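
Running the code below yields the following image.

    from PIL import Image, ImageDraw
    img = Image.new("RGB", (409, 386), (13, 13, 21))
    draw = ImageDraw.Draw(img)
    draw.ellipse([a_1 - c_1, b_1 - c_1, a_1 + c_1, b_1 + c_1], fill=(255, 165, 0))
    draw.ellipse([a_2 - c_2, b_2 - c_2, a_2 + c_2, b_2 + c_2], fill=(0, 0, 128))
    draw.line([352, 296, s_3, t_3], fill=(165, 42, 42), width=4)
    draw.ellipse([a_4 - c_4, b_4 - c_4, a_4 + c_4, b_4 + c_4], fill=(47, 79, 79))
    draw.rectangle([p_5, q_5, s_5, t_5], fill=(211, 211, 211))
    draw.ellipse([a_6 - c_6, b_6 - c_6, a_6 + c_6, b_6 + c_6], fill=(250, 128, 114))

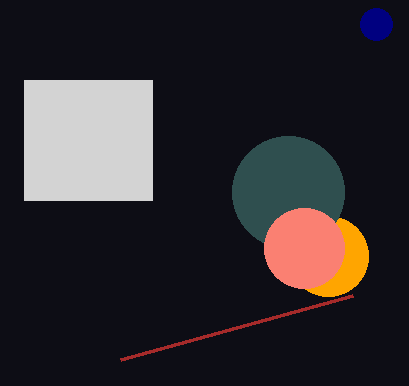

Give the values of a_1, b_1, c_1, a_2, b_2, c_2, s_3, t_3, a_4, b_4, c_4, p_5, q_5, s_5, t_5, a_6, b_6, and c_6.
a_1 = 328; b_1 = 256; c_1 = 40; a_2 = 376; b_2 = 24; c_2 = 16; s_3 = 120; t_3 = 360; a_4 = 288; b_4 = 192; c_4 = 56; p_5 = 24; q_5 = 80; s_5 = 152; t_5 = 200; a_6 = 304; b_6 = 248; c_6 = 40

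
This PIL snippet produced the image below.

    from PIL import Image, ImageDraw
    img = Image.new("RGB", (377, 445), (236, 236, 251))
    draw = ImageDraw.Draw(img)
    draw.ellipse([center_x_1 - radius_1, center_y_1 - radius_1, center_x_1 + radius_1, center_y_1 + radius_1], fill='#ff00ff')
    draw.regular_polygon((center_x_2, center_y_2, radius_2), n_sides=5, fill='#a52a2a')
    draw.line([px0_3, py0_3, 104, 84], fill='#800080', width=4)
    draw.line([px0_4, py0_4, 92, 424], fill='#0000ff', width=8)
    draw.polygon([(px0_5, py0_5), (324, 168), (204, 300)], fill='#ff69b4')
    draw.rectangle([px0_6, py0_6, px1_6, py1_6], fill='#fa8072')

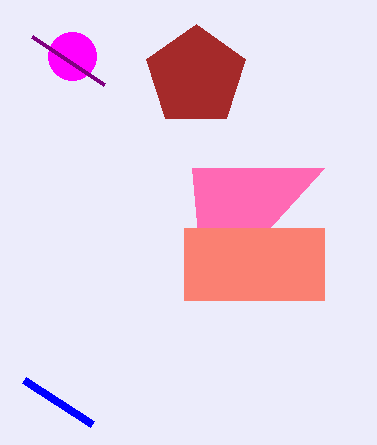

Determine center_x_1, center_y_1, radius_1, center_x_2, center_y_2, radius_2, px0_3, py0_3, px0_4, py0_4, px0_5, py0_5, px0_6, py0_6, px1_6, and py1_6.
center_x_1 = 72; center_y_1 = 56; radius_1 = 24; center_x_2 = 196; center_y_2 = 76; radius_2 = 52; px0_3 = 32; py0_3 = 36; px0_4 = 24; py0_4 = 380; px0_5 = 192; py0_5 = 168; px0_6 = 184; py0_6 = 228; px1_6 = 324; py1_6 = 300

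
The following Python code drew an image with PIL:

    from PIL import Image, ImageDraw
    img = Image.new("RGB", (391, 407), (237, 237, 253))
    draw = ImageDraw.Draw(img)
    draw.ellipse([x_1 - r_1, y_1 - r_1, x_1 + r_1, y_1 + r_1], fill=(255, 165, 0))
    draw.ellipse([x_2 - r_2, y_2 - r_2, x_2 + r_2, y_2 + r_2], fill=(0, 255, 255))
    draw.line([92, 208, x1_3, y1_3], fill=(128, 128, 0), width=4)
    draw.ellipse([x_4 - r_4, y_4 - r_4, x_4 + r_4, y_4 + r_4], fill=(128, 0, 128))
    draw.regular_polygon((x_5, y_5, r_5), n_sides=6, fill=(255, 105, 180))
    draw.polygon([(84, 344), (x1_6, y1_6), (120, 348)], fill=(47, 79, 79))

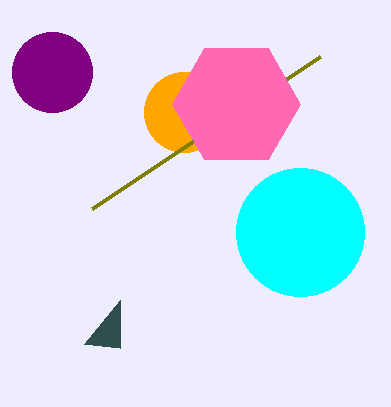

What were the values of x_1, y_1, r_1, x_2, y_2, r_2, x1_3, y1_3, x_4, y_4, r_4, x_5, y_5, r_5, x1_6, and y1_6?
x_1 = 184; y_1 = 112; r_1 = 40; x_2 = 300; y_2 = 232; r_2 = 64; x1_3 = 320; y1_3 = 56; x_4 = 52; y_4 = 72; r_4 = 40; x_5 = 236; y_5 = 104; r_5 = 64; x1_6 = 120; y1_6 = 300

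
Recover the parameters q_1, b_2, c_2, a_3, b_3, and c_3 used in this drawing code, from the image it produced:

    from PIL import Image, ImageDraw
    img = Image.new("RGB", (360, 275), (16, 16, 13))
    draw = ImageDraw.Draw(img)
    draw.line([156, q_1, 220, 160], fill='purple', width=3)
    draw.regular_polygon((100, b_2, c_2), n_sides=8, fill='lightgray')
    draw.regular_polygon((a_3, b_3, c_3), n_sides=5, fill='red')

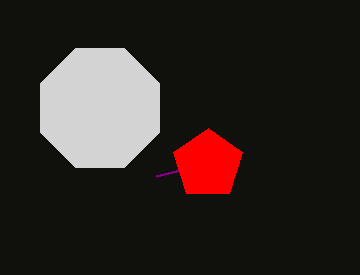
q_1 = 176
b_2 = 108
c_2 = 64
a_3 = 208
b_3 = 164
c_3 = 36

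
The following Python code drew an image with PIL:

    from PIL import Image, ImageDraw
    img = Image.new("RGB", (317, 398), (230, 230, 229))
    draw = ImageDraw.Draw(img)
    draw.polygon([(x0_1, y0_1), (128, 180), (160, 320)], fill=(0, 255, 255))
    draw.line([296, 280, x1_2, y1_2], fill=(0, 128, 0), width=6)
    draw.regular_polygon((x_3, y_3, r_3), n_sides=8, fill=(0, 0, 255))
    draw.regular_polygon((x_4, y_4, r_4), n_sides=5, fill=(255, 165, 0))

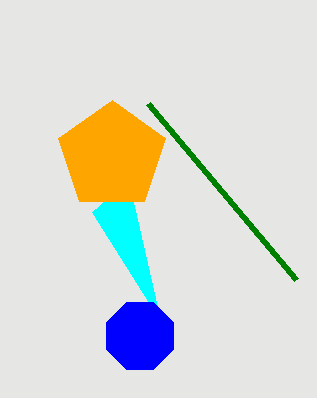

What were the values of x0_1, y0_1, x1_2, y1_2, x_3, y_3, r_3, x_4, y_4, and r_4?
x0_1 = 92, y0_1 = 212, x1_2 = 148, y1_2 = 104, x_3 = 140, y_3 = 336, r_3 = 36, x_4 = 112, y_4 = 156, r_4 = 56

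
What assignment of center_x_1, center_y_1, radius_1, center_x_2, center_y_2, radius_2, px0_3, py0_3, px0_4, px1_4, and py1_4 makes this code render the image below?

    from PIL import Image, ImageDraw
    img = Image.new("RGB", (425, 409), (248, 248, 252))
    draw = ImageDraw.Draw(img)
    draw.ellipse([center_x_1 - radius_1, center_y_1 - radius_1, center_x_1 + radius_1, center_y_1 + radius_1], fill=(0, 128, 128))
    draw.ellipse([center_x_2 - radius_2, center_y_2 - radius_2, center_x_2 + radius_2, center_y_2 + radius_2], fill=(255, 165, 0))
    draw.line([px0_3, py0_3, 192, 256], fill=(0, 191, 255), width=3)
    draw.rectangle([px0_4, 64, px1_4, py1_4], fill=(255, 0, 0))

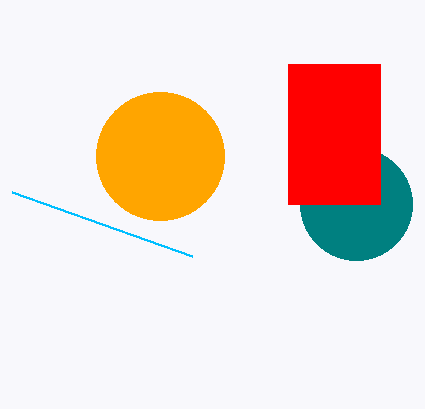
center_x_1 = 356, center_y_1 = 204, radius_1 = 56, center_x_2 = 160, center_y_2 = 156, radius_2 = 64, px0_3 = 12, py0_3 = 192, px0_4 = 288, px1_4 = 380, py1_4 = 204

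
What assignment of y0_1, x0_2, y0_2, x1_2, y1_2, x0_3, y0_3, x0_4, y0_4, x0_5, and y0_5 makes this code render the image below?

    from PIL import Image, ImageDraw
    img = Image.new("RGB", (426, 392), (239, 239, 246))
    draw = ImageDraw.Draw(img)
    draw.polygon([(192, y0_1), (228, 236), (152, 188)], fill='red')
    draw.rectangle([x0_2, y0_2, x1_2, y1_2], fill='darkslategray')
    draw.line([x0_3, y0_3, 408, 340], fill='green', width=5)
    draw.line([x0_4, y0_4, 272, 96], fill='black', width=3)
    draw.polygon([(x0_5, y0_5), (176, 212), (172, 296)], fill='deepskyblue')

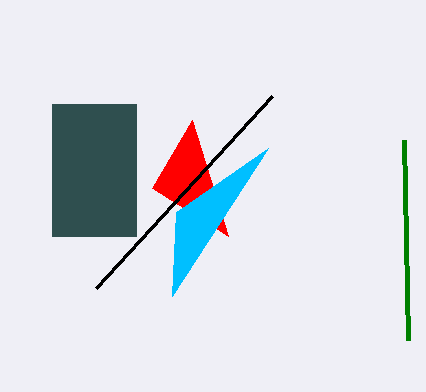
y0_1 = 120, x0_2 = 52, y0_2 = 104, x1_2 = 136, y1_2 = 236, x0_3 = 404, y0_3 = 140, x0_4 = 96, y0_4 = 288, x0_5 = 268, y0_5 = 148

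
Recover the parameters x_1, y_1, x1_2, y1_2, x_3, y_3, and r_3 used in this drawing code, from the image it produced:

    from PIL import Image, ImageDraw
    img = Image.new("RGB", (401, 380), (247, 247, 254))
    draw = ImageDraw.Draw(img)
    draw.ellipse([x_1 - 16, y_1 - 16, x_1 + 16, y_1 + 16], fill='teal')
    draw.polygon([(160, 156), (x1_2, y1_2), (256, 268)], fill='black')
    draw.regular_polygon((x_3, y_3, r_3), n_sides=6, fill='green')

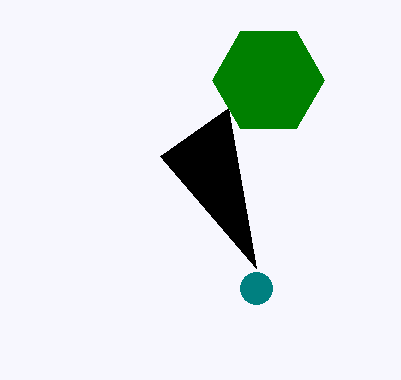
x_1 = 256, y_1 = 288, x1_2 = 228, y1_2 = 108, x_3 = 268, y_3 = 80, r_3 = 56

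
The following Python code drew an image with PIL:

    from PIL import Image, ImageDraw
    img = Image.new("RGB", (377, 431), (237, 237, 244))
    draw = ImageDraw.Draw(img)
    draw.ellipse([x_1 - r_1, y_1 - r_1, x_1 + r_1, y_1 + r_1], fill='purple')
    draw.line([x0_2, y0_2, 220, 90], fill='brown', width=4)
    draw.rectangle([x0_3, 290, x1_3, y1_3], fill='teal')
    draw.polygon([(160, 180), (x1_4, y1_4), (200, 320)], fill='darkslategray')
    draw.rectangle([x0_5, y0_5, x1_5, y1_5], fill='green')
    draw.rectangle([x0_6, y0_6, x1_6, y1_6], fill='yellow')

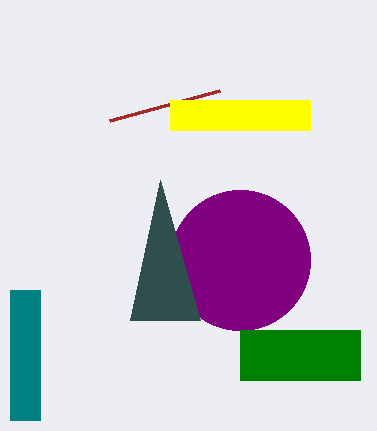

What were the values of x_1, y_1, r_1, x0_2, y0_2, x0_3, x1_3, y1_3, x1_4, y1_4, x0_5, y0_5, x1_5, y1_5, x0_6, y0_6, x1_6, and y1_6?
x_1 = 240, y_1 = 260, r_1 = 70, x0_2 = 110, y0_2 = 120, x0_3 = 10, x1_3 = 40, y1_3 = 420, x1_4 = 130, y1_4 = 320, x0_5 = 240, y0_5 = 330, x1_5 = 360, y1_5 = 380, x0_6 = 170, y0_6 = 100, x1_6 = 310, y1_6 = 130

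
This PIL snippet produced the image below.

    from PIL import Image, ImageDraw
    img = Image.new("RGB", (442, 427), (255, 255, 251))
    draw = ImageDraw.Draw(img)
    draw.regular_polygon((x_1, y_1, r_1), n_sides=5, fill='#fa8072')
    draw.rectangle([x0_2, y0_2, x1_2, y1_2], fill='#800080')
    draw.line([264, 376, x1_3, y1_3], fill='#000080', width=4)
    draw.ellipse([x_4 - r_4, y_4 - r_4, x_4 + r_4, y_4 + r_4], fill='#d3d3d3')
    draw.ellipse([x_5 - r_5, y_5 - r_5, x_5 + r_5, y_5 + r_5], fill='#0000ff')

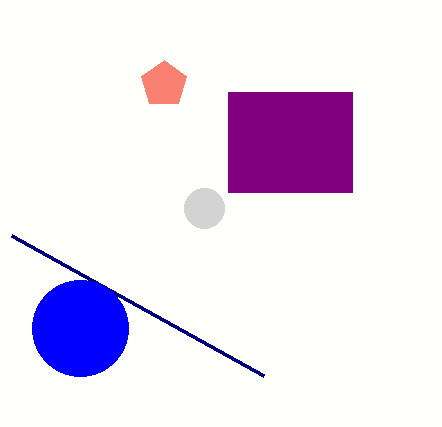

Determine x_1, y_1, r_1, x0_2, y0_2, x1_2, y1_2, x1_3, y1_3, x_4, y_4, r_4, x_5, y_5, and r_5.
x_1 = 164
y_1 = 84
r_1 = 24
x0_2 = 228
y0_2 = 92
x1_2 = 352
y1_2 = 192
x1_3 = 12
y1_3 = 236
x_4 = 204
y_4 = 208
r_4 = 20
x_5 = 80
y_5 = 328
r_5 = 48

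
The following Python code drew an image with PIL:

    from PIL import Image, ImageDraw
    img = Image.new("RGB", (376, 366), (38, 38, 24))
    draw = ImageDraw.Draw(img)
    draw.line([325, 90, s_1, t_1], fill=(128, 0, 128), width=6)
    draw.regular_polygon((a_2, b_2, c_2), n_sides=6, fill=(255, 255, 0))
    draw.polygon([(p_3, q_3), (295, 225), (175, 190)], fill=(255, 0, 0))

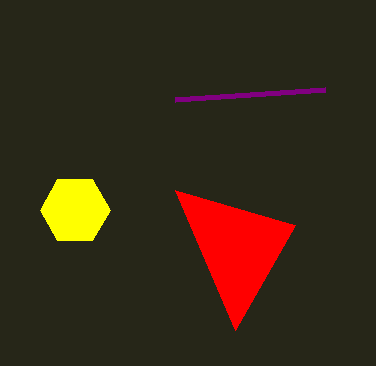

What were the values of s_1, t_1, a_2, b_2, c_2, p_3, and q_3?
s_1 = 175
t_1 = 100
a_2 = 75
b_2 = 210
c_2 = 35
p_3 = 235
q_3 = 330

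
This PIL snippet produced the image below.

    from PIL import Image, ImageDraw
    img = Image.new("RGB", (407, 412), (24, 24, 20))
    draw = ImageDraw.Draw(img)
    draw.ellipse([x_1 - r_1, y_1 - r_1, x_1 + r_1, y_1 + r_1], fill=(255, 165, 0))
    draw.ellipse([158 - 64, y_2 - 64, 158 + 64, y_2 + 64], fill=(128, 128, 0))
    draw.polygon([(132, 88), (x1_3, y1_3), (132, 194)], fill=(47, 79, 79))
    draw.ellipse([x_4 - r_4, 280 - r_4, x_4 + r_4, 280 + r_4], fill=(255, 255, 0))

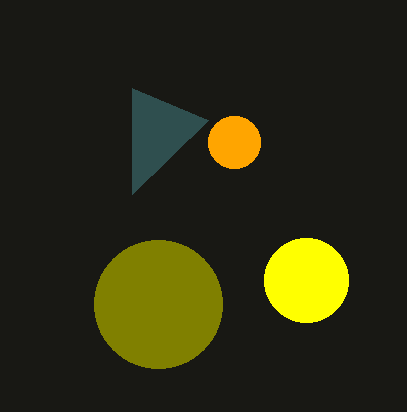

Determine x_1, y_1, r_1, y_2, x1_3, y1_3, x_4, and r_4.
x_1 = 234, y_1 = 142, r_1 = 26, y_2 = 304, x1_3 = 208, y1_3 = 120, x_4 = 306, r_4 = 42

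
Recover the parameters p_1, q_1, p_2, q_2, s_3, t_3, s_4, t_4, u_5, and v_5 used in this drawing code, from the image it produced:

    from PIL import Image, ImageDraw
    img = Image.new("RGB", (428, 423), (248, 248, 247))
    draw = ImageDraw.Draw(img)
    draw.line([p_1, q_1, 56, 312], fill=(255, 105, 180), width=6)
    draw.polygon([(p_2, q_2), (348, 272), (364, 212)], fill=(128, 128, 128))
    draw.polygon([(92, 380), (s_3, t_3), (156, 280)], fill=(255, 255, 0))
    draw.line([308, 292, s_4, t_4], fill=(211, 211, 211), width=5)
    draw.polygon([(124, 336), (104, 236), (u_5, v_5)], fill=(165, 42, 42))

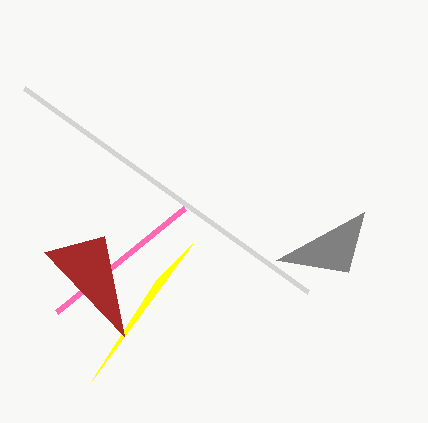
p_1 = 184
q_1 = 208
p_2 = 276
q_2 = 260
s_3 = 192
t_3 = 244
s_4 = 24
t_4 = 88
u_5 = 44
v_5 = 252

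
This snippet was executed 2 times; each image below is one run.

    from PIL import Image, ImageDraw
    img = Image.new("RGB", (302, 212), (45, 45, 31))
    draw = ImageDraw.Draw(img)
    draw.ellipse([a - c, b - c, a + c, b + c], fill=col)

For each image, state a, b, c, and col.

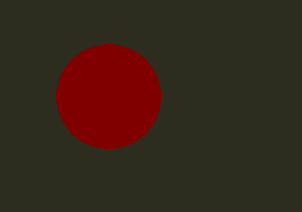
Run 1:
a = 108; b = 96; c = 52; col = 'maroon'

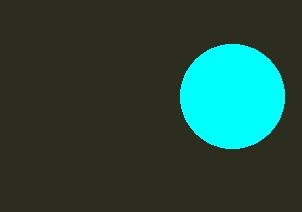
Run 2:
a = 232; b = 96; c = 52; col = 'cyan'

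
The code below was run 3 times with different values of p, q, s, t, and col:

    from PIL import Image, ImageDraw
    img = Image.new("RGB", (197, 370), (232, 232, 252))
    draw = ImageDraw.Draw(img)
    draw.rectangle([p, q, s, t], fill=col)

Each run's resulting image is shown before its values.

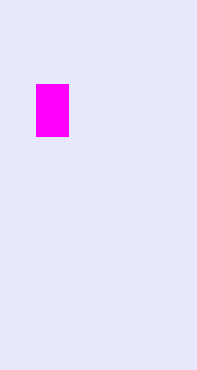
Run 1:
p = 36, q = 84, s = 68, t = 136, col = 'magenta'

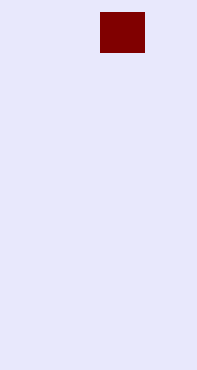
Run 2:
p = 100; q = 12; s = 144; t = 52; col = 'maroon'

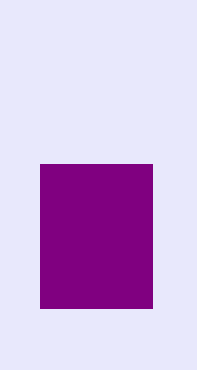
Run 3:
p = 40; q = 164; s = 152; t = 308; col = 'purple'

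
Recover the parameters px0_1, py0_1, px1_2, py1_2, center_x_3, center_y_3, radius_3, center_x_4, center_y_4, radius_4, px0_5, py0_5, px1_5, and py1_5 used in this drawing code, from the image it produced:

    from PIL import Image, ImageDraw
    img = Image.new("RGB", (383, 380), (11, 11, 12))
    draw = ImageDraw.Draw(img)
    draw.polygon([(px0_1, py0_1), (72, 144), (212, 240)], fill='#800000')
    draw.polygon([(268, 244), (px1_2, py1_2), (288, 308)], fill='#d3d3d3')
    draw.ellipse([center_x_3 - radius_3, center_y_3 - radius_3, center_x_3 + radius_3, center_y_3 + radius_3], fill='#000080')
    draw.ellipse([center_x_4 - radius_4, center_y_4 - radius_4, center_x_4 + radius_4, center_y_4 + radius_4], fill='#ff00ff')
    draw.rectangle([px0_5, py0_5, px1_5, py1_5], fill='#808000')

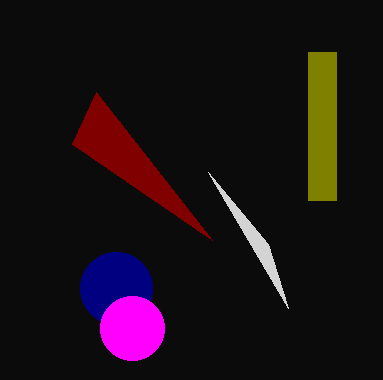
px0_1 = 96; py0_1 = 92; px1_2 = 208; py1_2 = 172; center_x_3 = 116; center_y_3 = 288; radius_3 = 36; center_x_4 = 132; center_y_4 = 328; radius_4 = 32; px0_5 = 308; py0_5 = 52; px1_5 = 336; py1_5 = 200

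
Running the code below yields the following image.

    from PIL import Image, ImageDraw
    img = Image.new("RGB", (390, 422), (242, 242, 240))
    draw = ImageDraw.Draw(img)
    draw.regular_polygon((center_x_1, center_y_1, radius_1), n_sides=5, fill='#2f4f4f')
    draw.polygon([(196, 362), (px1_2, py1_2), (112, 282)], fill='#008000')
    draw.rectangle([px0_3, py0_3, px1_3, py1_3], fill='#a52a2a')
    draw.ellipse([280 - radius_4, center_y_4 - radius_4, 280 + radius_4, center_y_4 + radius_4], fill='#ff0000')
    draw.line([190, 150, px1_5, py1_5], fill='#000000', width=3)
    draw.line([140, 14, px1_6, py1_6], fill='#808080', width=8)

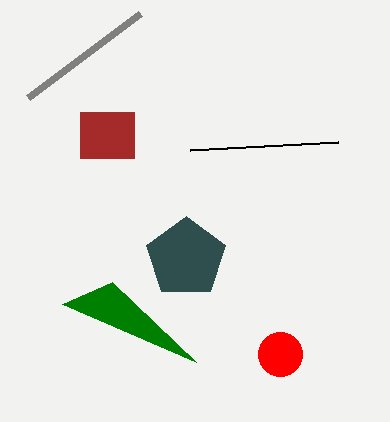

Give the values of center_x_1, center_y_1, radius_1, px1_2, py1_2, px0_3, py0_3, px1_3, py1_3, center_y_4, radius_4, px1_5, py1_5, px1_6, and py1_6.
center_x_1 = 186; center_y_1 = 258; radius_1 = 42; px1_2 = 62; py1_2 = 304; px0_3 = 80; py0_3 = 112; px1_3 = 134; py1_3 = 158; center_y_4 = 354; radius_4 = 22; px1_5 = 338; py1_5 = 142; px1_6 = 28; py1_6 = 98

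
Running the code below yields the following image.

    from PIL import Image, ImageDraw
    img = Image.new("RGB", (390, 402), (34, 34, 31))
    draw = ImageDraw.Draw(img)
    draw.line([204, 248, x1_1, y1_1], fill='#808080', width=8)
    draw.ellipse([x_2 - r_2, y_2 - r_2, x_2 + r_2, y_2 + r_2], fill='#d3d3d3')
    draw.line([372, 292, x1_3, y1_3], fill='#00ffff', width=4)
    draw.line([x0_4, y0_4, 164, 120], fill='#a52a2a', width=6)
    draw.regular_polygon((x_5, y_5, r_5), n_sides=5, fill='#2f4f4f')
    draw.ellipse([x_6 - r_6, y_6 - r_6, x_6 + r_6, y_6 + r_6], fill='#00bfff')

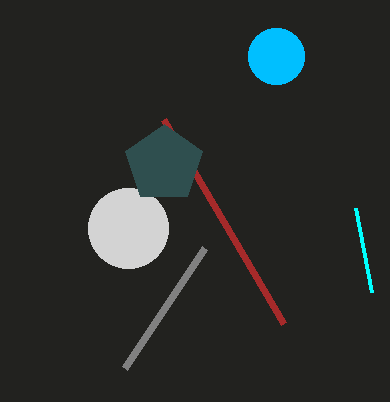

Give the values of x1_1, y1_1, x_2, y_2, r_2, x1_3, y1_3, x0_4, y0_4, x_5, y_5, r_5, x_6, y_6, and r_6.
x1_1 = 124, y1_1 = 368, x_2 = 128, y_2 = 228, r_2 = 40, x1_3 = 356, y1_3 = 208, x0_4 = 284, y0_4 = 324, x_5 = 164, y_5 = 164, r_5 = 40, x_6 = 276, y_6 = 56, r_6 = 28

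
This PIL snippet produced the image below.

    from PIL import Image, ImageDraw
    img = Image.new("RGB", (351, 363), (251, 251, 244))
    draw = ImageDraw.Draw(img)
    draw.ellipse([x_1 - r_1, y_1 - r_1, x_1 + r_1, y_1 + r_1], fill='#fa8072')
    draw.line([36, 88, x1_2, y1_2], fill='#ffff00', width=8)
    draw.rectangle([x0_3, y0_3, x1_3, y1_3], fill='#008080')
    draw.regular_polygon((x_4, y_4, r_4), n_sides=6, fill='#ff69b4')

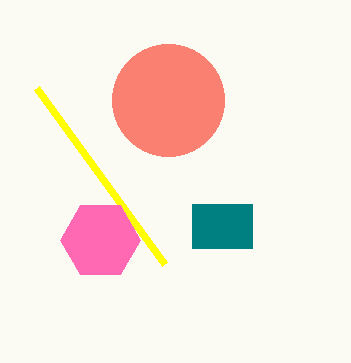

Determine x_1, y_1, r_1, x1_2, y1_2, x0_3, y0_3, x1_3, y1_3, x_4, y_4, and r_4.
x_1 = 168; y_1 = 100; r_1 = 56; x1_2 = 164; y1_2 = 264; x0_3 = 192; y0_3 = 204; x1_3 = 252; y1_3 = 248; x_4 = 100; y_4 = 240; r_4 = 40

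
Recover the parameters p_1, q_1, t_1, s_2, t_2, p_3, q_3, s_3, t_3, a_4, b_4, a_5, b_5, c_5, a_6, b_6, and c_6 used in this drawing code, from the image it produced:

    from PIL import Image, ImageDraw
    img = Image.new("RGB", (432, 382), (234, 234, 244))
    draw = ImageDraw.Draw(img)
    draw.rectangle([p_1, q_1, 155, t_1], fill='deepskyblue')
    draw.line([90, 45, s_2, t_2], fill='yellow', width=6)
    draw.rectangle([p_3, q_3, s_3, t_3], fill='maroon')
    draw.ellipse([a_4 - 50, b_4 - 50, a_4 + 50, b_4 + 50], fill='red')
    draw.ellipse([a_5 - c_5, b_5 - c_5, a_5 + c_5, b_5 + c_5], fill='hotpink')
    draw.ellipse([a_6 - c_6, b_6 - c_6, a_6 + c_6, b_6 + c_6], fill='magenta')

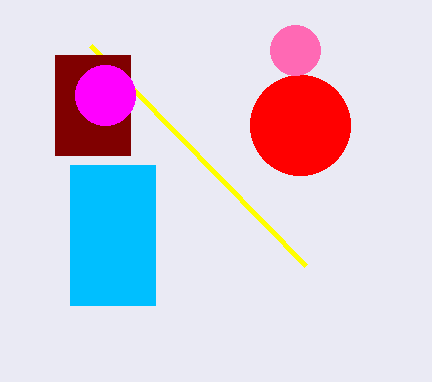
p_1 = 70; q_1 = 165; t_1 = 305; s_2 = 305; t_2 = 265; p_3 = 55; q_3 = 55; s_3 = 130; t_3 = 155; a_4 = 300; b_4 = 125; a_5 = 295; b_5 = 50; c_5 = 25; a_6 = 105; b_6 = 95; c_6 = 30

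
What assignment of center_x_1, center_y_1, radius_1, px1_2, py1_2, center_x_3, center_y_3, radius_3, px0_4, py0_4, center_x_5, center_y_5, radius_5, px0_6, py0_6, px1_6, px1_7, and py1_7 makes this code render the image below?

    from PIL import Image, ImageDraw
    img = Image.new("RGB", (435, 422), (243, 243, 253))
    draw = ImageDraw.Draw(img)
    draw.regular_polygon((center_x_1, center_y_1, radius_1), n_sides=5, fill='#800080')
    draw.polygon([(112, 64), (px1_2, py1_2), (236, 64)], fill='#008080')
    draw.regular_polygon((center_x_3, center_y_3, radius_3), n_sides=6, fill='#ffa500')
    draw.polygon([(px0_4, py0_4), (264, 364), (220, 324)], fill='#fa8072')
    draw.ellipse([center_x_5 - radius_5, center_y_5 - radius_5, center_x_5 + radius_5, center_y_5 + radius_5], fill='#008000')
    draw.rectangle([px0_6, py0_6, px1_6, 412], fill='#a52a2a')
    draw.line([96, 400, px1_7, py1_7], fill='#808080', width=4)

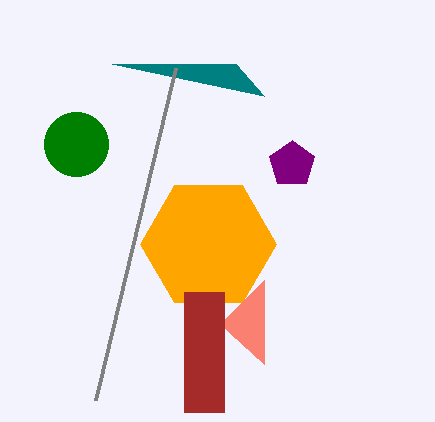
center_x_1 = 292; center_y_1 = 164; radius_1 = 24; px1_2 = 264; py1_2 = 96; center_x_3 = 208; center_y_3 = 244; radius_3 = 68; px0_4 = 264; py0_4 = 280; center_x_5 = 76; center_y_5 = 144; radius_5 = 32; px0_6 = 184; py0_6 = 292; px1_6 = 224; px1_7 = 176; py1_7 = 68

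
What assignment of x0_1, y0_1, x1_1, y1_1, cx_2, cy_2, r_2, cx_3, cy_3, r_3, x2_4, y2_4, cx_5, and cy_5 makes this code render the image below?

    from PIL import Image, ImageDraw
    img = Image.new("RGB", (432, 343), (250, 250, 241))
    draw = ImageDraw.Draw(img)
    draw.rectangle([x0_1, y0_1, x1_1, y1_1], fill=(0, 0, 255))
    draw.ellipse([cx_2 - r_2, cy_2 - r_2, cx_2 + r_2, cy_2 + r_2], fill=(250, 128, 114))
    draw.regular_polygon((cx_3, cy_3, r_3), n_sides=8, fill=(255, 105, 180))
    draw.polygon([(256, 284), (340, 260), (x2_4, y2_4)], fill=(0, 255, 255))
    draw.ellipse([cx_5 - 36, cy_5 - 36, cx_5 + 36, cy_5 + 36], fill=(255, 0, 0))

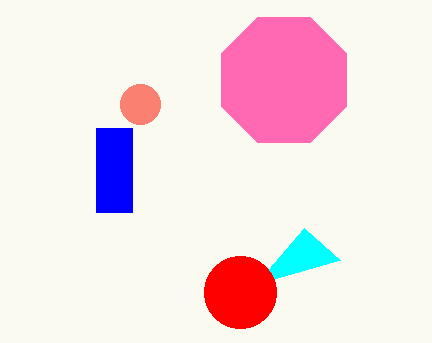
x0_1 = 96; y0_1 = 128; x1_1 = 132; y1_1 = 212; cx_2 = 140; cy_2 = 104; r_2 = 20; cx_3 = 284; cy_3 = 80; r_3 = 68; x2_4 = 304; y2_4 = 228; cx_5 = 240; cy_5 = 292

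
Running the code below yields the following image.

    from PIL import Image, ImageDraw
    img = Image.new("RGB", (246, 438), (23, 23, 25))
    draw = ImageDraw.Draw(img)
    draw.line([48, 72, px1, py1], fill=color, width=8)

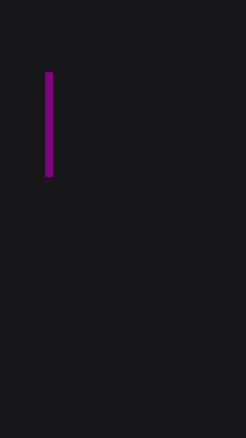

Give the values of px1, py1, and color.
px1 = 48; py1 = 176; color = 'purple'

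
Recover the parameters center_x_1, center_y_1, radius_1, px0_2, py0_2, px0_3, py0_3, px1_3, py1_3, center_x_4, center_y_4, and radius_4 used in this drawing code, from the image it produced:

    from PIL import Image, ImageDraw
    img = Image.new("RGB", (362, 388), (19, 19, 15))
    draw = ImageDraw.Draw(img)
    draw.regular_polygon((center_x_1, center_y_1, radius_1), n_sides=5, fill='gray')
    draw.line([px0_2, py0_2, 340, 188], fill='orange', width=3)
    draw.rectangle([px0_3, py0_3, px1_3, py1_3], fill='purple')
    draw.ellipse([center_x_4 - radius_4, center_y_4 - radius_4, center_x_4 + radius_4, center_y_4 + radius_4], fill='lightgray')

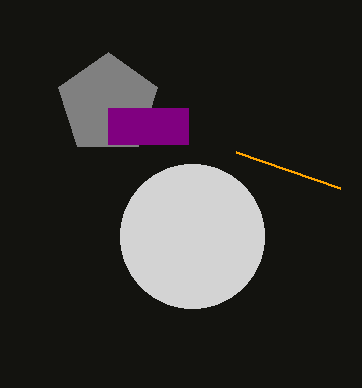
center_x_1 = 108; center_y_1 = 104; radius_1 = 52; px0_2 = 236; py0_2 = 152; px0_3 = 108; py0_3 = 108; px1_3 = 188; py1_3 = 144; center_x_4 = 192; center_y_4 = 236; radius_4 = 72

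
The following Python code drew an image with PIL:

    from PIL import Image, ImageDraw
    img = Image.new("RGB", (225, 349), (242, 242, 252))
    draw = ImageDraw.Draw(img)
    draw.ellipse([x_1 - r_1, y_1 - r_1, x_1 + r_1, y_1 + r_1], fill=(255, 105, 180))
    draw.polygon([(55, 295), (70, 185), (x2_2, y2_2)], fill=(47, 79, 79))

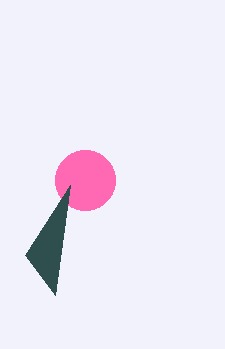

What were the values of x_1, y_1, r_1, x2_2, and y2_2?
x_1 = 85; y_1 = 180; r_1 = 30; x2_2 = 25; y2_2 = 255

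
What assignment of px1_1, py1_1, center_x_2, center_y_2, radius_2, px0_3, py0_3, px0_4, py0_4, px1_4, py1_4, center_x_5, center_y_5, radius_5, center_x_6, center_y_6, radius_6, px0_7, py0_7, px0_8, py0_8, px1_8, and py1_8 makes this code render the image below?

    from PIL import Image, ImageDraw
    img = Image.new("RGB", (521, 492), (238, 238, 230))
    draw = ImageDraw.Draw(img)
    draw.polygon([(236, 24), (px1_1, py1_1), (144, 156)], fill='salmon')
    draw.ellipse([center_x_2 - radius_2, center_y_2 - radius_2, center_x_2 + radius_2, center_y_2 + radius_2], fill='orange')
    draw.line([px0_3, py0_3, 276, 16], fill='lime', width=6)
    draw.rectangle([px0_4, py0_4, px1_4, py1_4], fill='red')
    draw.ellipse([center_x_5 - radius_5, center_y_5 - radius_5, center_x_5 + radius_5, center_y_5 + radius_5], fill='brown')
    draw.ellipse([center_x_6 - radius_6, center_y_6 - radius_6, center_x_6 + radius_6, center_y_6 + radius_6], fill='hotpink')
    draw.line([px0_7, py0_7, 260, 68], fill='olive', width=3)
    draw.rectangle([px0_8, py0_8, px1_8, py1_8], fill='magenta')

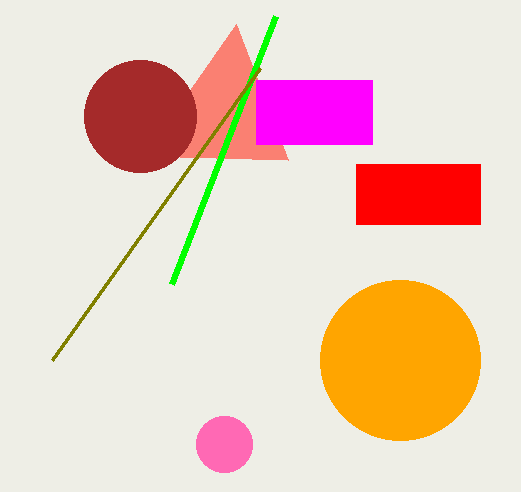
px1_1 = 288; py1_1 = 160; center_x_2 = 400; center_y_2 = 360; radius_2 = 80; px0_3 = 172; py0_3 = 284; px0_4 = 356; py0_4 = 164; px1_4 = 480; py1_4 = 224; center_x_5 = 140; center_y_5 = 116; radius_5 = 56; center_x_6 = 224; center_y_6 = 444; radius_6 = 28; px0_7 = 52; py0_7 = 360; px0_8 = 256; py0_8 = 80; px1_8 = 372; py1_8 = 144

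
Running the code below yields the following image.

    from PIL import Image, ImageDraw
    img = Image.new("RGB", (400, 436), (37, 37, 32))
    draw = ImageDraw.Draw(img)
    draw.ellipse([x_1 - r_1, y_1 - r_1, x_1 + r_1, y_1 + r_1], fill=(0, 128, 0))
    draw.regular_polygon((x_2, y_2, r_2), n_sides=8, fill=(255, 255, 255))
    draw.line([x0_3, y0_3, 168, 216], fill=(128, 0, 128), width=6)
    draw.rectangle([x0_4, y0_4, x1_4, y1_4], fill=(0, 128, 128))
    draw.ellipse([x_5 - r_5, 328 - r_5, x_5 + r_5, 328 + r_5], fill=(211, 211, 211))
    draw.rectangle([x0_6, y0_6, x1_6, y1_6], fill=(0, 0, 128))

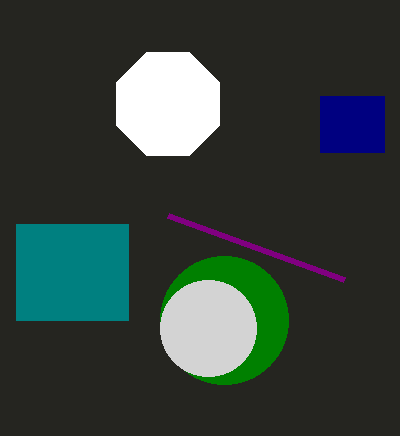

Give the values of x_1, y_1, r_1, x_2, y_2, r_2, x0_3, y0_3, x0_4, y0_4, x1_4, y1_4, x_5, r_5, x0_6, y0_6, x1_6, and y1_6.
x_1 = 224, y_1 = 320, r_1 = 64, x_2 = 168, y_2 = 104, r_2 = 56, x0_3 = 344, y0_3 = 280, x0_4 = 16, y0_4 = 224, x1_4 = 128, y1_4 = 320, x_5 = 208, r_5 = 48, x0_6 = 320, y0_6 = 96, x1_6 = 384, y1_6 = 152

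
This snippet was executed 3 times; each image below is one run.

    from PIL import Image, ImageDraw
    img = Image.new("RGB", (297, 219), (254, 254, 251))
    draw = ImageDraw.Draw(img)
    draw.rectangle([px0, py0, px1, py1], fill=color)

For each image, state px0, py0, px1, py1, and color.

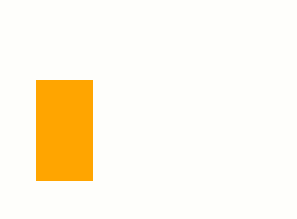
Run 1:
px0 = 36, py0 = 80, px1 = 92, py1 = 180, color = 'orange'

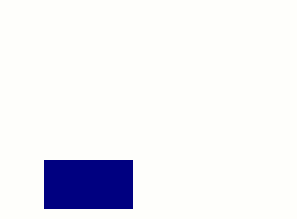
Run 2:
px0 = 44; py0 = 160; px1 = 132; py1 = 208; color = 'navy'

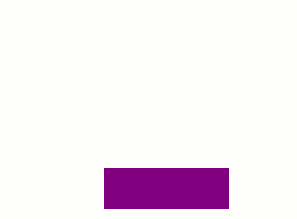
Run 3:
px0 = 104; py0 = 168; px1 = 228; py1 = 208; color = 'purple'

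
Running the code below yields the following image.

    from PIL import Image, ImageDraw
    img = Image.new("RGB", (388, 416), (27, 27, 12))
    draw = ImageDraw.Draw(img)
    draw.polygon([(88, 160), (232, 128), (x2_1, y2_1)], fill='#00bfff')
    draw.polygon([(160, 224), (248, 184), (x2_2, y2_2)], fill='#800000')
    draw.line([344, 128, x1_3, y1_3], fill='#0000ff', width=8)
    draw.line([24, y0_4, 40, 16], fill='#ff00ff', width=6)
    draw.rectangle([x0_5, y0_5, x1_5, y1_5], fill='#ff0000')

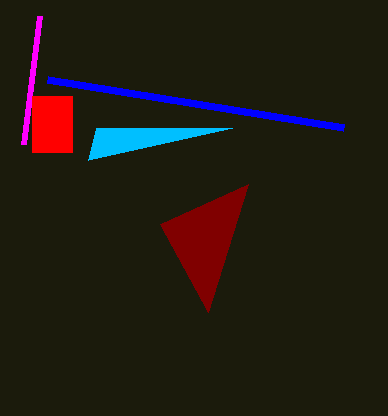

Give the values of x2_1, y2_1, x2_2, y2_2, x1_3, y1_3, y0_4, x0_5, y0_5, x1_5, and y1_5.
x2_1 = 96; y2_1 = 128; x2_2 = 208; y2_2 = 312; x1_3 = 48; y1_3 = 80; y0_4 = 144; x0_5 = 32; y0_5 = 96; x1_5 = 72; y1_5 = 152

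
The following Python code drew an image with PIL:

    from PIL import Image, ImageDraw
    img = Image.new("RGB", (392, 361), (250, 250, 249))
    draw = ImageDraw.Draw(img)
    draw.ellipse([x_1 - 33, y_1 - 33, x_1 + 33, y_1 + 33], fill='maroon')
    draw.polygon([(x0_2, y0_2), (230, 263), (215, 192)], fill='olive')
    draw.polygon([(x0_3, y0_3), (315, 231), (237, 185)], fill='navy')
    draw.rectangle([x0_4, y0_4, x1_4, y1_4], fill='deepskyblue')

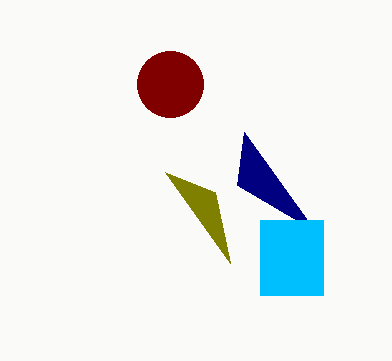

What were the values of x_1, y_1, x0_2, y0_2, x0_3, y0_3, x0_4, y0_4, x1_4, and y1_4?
x_1 = 170, y_1 = 84, x0_2 = 165, y0_2 = 172, x0_3 = 244, y0_3 = 132, x0_4 = 260, y0_4 = 220, x1_4 = 323, y1_4 = 295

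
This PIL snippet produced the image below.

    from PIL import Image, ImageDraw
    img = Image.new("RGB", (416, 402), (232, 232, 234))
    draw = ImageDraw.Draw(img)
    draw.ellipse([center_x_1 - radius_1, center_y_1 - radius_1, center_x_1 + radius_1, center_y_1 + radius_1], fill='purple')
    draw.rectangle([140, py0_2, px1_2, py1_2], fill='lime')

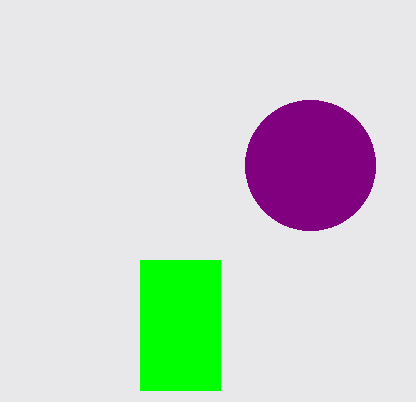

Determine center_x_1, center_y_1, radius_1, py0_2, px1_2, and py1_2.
center_x_1 = 310
center_y_1 = 165
radius_1 = 65
py0_2 = 260
px1_2 = 220
py1_2 = 390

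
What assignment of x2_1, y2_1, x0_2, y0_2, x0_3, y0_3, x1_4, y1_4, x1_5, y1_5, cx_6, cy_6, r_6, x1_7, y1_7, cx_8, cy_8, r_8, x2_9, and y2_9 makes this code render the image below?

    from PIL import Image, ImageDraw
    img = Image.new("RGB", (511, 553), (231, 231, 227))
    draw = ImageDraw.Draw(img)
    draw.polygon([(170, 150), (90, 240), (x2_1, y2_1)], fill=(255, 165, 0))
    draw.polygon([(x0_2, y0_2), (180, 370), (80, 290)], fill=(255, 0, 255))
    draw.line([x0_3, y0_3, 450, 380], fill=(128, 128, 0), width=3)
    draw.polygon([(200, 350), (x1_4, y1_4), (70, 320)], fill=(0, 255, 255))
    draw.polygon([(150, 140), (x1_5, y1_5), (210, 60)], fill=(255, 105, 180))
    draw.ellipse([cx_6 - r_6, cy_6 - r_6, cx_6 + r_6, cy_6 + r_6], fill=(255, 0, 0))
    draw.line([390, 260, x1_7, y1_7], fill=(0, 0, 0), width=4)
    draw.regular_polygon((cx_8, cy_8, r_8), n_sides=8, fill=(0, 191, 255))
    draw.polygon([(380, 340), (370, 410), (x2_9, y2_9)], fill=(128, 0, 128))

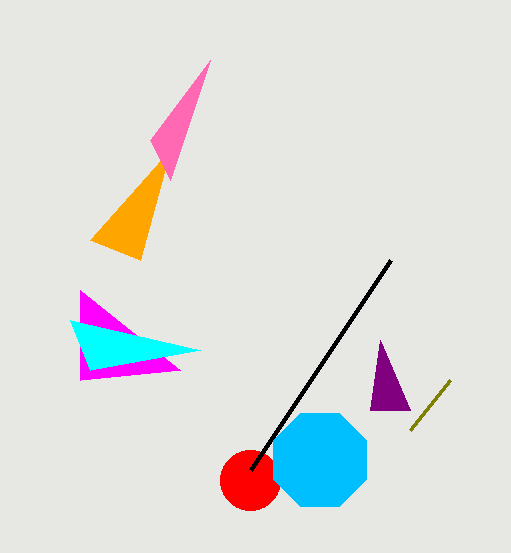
x2_1 = 140
y2_1 = 260
x0_2 = 80
y0_2 = 380
x0_3 = 410
y0_3 = 430
x1_4 = 90
y1_4 = 370
x1_5 = 170
y1_5 = 180
cx_6 = 250
cy_6 = 480
r_6 = 30
x1_7 = 250
y1_7 = 470
cx_8 = 320
cy_8 = 460
r_8 = 50
x2_9 = 410
y2_9 = 410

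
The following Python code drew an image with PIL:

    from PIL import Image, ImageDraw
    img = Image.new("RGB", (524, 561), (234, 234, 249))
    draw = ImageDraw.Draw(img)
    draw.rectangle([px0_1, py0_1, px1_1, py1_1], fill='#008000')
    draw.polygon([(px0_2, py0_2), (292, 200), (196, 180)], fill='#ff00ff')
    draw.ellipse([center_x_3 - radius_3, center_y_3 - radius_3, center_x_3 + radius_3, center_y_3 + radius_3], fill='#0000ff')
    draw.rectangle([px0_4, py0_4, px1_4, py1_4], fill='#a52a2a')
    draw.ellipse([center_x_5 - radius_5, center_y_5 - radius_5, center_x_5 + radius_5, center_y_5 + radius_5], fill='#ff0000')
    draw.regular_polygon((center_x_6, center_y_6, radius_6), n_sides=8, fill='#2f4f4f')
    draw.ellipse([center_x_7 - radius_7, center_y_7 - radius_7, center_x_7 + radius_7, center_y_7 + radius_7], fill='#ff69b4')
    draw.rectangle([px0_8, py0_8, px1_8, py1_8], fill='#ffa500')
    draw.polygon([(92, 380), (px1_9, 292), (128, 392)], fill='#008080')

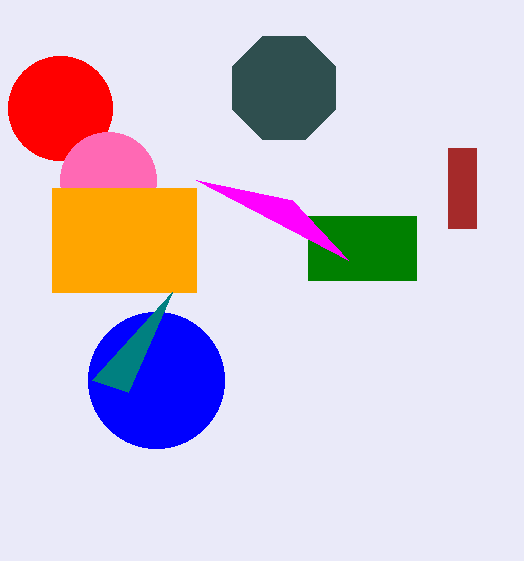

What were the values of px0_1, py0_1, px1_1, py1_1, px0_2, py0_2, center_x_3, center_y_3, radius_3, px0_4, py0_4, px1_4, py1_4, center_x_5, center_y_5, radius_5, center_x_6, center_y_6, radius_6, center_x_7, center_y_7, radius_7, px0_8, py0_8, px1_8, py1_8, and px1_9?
px0_1 = 308; py0_1 = 216; px1_1 = 416; py1_1 = 280; px0_2 = 348; py0_2 = 260; center_x_3 = 156; center_y_3 = 380; radius_3 = 68; px0_4 = 448; py0_4 = 148; px1_4 = 476; py1_4 = 228; center_x_5 = 60; center_y_5 = 108; radius_5 = 52; center_x_6 = 284; center_y_6 = 88; radius_6 = 56; center_x_7 = 108; center_y_7 = 180; radius_7 = 48; px0_8 = 52; py0_8 = 188; px1_8 = 196; py1_8 = 292; px1_9 = 172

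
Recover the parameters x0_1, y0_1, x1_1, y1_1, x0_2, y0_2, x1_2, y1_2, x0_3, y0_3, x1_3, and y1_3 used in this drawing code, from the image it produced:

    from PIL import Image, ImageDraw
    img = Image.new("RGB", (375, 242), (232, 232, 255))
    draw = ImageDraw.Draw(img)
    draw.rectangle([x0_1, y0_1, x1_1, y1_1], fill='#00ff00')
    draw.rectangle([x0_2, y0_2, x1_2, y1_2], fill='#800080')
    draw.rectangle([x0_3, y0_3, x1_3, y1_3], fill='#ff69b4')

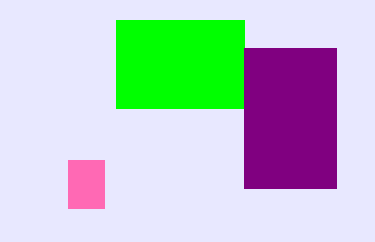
x0_1 = 116, y0_1 = 20, x1_1 = 244, y1_1 = 108, x0_2 = 244, y0_2 = 48, x1_2 = 336, y1_2 = 188, x0_3 = 68, y0_3 = 160, x1_3 = 104, y1_3 = 208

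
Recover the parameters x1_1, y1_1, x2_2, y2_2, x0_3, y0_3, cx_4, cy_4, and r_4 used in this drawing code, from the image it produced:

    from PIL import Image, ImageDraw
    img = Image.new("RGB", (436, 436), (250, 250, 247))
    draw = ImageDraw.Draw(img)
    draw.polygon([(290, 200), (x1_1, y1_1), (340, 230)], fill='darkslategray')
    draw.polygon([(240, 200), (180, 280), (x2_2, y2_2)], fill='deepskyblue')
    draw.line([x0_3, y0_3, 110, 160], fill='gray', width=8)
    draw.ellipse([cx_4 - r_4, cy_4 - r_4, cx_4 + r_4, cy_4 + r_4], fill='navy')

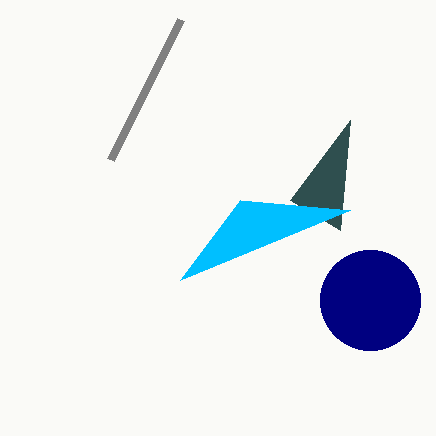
x1_1 = 350
y1_1 = 120
x2_2 = 350
y2_2 = 210
x0_3 = 180
y0_3 = 20
cx_4 = 370
cy_4 = 300
r_4 = 50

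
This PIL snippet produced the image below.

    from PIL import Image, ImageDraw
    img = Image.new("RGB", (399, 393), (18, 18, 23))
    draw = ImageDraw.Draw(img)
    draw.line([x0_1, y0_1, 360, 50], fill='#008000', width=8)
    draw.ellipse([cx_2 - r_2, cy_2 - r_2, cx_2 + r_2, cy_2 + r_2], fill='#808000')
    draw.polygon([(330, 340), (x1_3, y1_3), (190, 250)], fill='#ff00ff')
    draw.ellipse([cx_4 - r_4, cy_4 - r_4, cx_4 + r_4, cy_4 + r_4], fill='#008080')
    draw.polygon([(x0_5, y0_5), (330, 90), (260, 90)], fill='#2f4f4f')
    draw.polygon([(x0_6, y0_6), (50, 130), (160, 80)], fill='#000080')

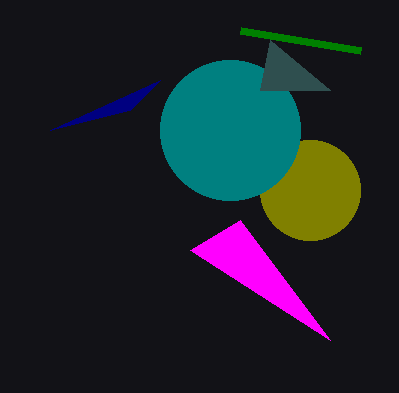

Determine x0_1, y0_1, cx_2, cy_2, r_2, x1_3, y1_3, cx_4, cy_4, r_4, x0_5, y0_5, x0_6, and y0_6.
x0_1 = 240
y0_1 = 30
cx_2 = 310
cy_2 = 190
r_2 = 50
x1_3 = 240
y1_3 = 220
cx_4 = 230
cy_4 = 130
r_4 = 70
x0_5 = 270
y0_5 = 40
x0_6 = 130
y0_6 = 110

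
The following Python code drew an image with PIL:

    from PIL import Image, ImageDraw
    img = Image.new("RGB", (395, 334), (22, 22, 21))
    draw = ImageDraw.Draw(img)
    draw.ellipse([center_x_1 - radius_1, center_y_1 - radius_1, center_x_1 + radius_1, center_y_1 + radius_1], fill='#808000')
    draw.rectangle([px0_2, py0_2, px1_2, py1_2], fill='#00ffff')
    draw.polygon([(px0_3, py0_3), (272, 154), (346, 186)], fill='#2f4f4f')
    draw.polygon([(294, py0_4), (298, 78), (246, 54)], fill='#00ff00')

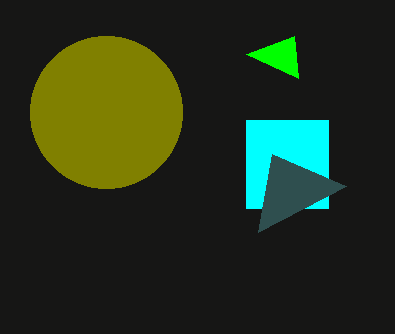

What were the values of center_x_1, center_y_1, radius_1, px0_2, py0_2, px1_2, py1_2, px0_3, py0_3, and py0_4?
center_x_1 = 106
center_y_1 = 112
radius_1 = 76
px0_2 = 246
py0_2 = 120
px1_2 = 328
py1_2 = 208
px0_3 = 258
py0_3 = 232
py0_4 = 36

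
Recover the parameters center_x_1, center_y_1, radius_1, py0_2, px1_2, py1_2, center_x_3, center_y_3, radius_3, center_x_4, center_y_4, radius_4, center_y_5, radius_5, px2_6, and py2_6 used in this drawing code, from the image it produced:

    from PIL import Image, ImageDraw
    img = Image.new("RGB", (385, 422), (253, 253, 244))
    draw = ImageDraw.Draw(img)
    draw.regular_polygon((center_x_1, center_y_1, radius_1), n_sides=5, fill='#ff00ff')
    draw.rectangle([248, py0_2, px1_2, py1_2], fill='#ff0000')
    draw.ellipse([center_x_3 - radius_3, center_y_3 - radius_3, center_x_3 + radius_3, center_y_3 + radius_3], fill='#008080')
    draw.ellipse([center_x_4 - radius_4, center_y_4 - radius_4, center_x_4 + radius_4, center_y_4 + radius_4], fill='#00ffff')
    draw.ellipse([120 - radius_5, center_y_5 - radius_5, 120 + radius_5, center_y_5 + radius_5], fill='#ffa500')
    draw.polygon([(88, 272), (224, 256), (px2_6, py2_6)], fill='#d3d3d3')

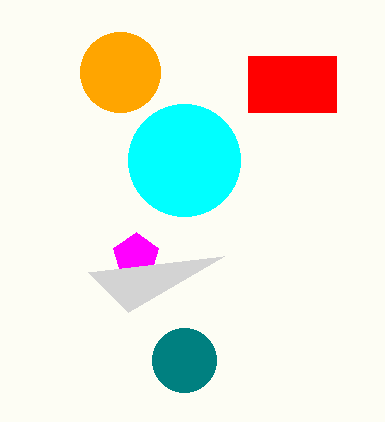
center_x_1 = 136, center_y_1 = 256, radius_1 = 24, py0_2 = 56, px1_2 = 336, py1_2 = 112, center_x_3 = 184, center_y_3 = 360, radius_3 = 32, center_x_4 = 184, center_y_4 = 160, radius_4 = 56, center_y_5 = 72, radius_5 = 40, px2_6 = 128, py2_6 = 312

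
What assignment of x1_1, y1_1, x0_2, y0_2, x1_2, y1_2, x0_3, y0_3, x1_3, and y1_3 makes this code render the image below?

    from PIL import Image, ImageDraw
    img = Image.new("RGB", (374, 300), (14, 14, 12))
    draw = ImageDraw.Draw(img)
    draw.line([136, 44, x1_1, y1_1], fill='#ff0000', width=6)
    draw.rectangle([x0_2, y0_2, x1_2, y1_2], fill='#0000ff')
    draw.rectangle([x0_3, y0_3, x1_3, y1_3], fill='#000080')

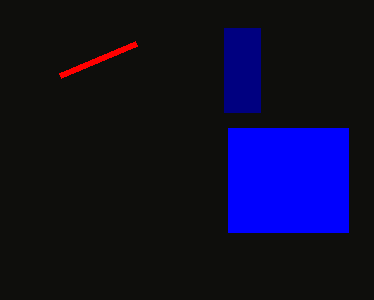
x1_1 = 60, y1_1 = 76, x0_2 = 228, y0_2 = 128, x1_2 = 348, y1_2 = 232, x0_3 = 224, y0_3 = 28, x1_3 = 260, y1_3 = 112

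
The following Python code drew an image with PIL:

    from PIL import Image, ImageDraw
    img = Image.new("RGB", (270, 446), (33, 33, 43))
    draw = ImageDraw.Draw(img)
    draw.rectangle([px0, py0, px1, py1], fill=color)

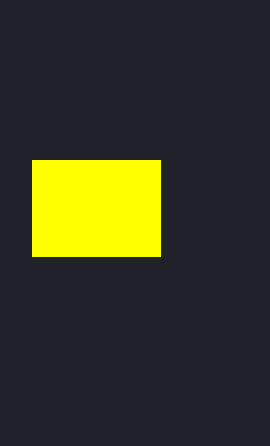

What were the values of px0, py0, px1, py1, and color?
px0 = 32, py0 = 160, px1 = 160, py1 = 256, color = 'yellow'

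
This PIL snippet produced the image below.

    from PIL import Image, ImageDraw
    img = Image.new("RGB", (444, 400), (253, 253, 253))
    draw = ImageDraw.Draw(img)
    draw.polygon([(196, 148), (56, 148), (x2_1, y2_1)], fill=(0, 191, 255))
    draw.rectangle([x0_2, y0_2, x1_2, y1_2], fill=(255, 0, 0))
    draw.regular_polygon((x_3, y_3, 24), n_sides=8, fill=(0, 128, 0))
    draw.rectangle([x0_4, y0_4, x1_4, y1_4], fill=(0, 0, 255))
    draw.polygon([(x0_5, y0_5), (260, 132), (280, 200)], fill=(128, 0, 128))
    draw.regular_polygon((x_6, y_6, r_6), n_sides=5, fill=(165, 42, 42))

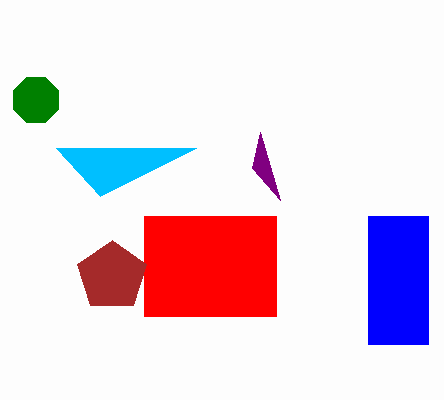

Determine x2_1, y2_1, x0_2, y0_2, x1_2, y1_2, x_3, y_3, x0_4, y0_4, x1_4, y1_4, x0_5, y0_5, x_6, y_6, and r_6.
x2_1 = 100; y2_1 = 196; x0_2 = 144; y0_2 = 216; x1_2 = 276; y1_2 = 316; x_3 = 36; y_3 = 100; x0_4 = 368; y0_4 = 216; x1_4 = 428; y1_4 = 344; x0_5 = 252; y0_5 = 168; x_6 = 112; y_6 = 276; r_6 = 36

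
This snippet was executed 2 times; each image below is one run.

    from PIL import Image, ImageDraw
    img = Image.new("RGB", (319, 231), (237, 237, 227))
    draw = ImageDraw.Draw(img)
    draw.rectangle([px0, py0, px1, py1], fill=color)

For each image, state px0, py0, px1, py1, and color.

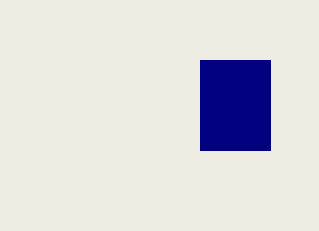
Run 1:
px0 = 200, py0 = 60, px1 = 270, py1 = 150, color = 'navy'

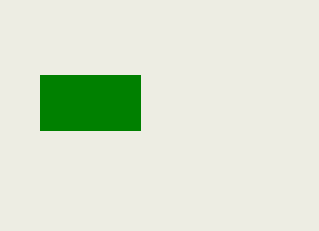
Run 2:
px0 = 40, py0 = 75, px1 = 140, py1 = 130, color = 'green'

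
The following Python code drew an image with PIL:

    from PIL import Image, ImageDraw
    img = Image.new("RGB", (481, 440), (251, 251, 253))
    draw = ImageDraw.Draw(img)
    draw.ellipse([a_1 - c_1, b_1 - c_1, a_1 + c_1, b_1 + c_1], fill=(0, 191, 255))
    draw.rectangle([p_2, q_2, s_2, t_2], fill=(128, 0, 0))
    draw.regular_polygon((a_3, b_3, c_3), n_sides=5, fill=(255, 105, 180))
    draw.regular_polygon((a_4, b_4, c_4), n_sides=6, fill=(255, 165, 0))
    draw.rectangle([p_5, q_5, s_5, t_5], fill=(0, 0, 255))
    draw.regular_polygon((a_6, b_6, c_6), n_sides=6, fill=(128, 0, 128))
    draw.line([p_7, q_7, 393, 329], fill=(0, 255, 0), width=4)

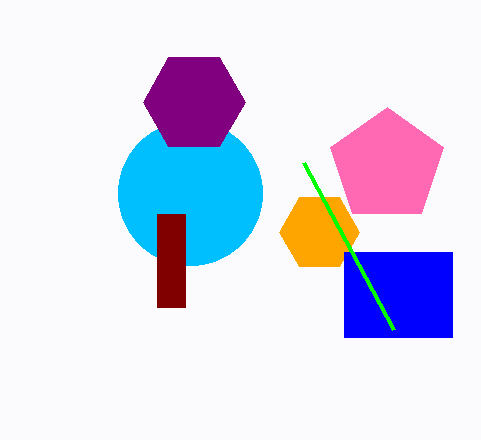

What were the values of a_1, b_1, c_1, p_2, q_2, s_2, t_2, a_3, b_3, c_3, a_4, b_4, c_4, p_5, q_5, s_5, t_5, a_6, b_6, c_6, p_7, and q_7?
a_1 = 190; b_1 = 193; c_1 = 72; p_2 = 157; q_2 = 214; s_2 = 185; t_2 = 307; a_3 = 387; b_3 = 166; c_3 = 59; a_4 = 319; b_4 = 232; c_4 = 40; p_5 = 344; q_5 = 252; s_5 = 452; t_5 = 337; a_6 = 194; b_6 = 102; c_6 = 51; p_7 = 303; q_7 = 162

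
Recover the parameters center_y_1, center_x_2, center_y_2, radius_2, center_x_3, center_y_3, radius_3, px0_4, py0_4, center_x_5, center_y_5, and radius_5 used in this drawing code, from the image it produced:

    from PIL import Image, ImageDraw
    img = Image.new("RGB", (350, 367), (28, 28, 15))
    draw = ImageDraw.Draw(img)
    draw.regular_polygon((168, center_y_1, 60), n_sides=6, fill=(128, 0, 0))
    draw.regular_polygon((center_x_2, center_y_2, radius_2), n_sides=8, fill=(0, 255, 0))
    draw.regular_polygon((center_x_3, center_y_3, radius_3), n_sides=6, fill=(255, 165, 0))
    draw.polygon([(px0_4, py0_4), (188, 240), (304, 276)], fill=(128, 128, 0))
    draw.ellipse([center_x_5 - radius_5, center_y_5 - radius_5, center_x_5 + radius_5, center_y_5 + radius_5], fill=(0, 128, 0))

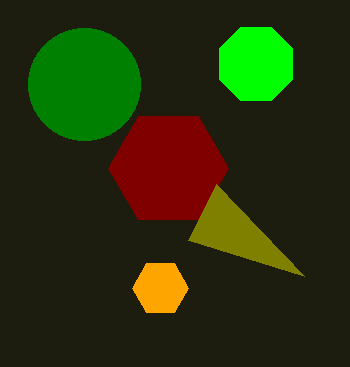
center_y_1 = 168, center_x_2 = 256, center_y_2 = 64, radius_2 = 40, center_x_3 = 160, center_y_3 = 288, radius_3 = 28, px0_4 = 216, py0_4 = 184, center_x_5 = 84, center_y_5 = 84, radius_5 = 56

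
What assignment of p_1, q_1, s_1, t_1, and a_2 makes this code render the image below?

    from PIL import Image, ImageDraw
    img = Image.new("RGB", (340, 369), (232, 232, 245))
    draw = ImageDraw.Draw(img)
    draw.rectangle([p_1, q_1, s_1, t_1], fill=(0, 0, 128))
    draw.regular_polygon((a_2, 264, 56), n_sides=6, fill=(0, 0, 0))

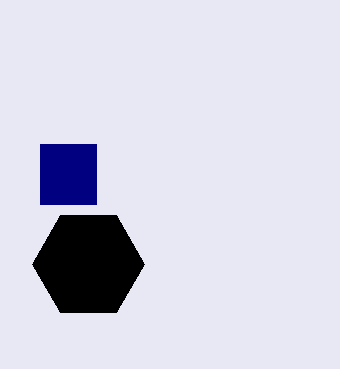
p_1 = 40; q_1 = 144; s_1 = 96; t_1 = 204; a_2 = 88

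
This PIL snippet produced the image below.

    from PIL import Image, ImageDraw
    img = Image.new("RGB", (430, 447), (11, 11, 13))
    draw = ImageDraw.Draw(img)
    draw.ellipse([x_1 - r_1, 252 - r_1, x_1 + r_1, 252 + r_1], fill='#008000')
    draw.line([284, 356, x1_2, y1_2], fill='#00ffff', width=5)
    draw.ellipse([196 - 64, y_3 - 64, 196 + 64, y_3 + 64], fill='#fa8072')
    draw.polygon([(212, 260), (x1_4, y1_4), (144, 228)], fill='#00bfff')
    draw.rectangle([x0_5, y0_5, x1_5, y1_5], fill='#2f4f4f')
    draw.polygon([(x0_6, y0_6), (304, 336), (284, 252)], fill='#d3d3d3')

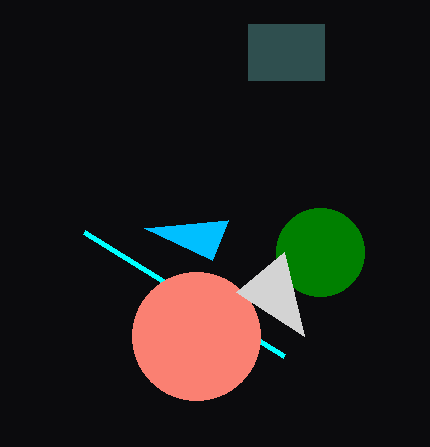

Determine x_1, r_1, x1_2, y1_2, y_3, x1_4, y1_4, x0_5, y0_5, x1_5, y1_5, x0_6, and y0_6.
x_1 = 320, r_1 = 44, x1_2 = 84, y1_2 = 232, y_3 = 336, x1_4 = 228, y1_4 = 220, x0_5 = 248, y0_5 = 24, x1_5 = 324, y1_5 = 80, x0_6 = 236, y0_6 = 292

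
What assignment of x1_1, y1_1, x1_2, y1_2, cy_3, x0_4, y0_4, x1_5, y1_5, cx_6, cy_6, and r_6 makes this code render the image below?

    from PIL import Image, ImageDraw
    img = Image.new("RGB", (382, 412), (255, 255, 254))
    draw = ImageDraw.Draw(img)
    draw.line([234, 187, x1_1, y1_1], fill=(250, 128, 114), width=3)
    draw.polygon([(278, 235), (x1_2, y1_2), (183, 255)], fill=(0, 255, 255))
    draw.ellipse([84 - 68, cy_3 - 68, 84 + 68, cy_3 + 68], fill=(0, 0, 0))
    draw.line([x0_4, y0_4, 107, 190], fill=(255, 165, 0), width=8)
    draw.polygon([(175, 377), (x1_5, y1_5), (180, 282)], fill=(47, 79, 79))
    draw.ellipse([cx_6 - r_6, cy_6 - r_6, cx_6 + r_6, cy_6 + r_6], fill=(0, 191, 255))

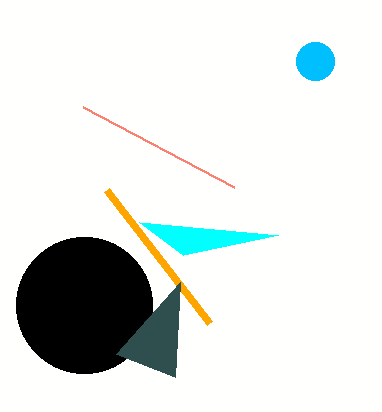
x1_1 = 83; y1_1 = 107; x1_2 = 139; y1_2 = 222; cy_3 = 305; x0_4 = 210; y0_4 = 323; x1_5 = 116; y1_5 = 354; cx_6 = 315; cy_6 = 61; r_6 = 19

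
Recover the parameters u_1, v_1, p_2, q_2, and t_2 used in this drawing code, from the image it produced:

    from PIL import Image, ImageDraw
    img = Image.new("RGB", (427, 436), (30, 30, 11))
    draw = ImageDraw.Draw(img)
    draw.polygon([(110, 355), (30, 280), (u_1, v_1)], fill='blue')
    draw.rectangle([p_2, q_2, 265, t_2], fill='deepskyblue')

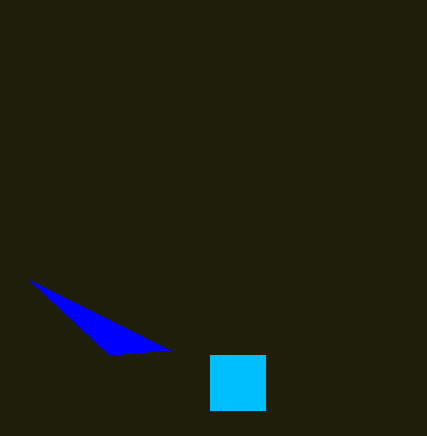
u_1 = 170, v_1 = 350, p_2 = 210, q_2 = 355, t_2 = 410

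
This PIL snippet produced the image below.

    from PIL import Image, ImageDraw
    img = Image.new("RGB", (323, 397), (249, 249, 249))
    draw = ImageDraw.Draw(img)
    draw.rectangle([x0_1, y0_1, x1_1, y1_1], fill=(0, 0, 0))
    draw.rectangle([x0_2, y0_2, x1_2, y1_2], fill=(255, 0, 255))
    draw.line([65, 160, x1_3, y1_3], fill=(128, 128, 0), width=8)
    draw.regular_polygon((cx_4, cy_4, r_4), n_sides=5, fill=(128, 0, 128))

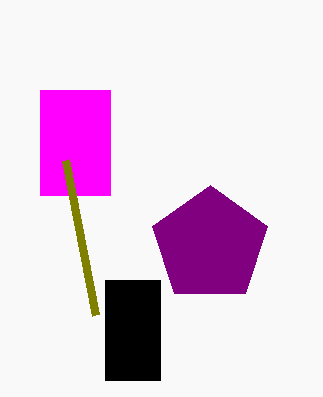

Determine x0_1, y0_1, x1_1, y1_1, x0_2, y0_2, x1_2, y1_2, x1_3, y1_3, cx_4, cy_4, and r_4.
x0_1 = 105; y0_1 = 280; x1_1 = 160; y1_1 = 380; x0_2 = 40; y0_2 = 90; x1_2 = 110; y1_2 = 195; x1_3 = 95; y1_3 = 315; cx_4 = 210; cy_4 = 245; r_4 = 60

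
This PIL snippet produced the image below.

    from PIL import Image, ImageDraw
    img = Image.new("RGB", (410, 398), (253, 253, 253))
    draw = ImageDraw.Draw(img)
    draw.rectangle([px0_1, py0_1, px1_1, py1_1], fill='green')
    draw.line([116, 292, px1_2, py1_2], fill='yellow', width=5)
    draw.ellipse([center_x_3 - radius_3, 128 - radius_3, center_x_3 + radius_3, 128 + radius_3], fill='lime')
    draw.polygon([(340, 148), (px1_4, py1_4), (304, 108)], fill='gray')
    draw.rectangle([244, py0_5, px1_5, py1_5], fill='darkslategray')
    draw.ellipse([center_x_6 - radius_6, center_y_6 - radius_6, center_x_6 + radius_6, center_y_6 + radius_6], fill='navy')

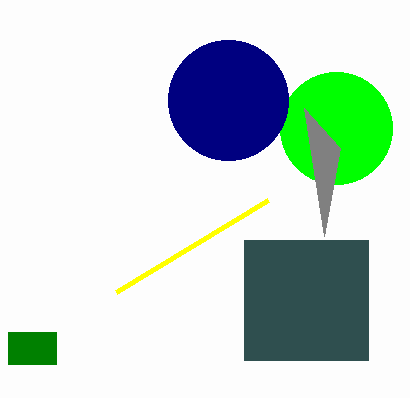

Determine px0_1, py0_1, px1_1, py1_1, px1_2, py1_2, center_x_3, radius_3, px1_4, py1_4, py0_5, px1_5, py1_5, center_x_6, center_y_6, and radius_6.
px0_1 = 8
py0_1 = 332
px1_1 = 56
py1_1 = 364
px1_2 = 268
py1_2 = 200
center_x_3 = 336
radius_3 = 56
px1_4 = 324
py1_4 = 236
py0_5 = 240
px1_5 = 368
py1_5 = 360
center_x_6 = 228
center_y_6 = 100
radius_6 = 60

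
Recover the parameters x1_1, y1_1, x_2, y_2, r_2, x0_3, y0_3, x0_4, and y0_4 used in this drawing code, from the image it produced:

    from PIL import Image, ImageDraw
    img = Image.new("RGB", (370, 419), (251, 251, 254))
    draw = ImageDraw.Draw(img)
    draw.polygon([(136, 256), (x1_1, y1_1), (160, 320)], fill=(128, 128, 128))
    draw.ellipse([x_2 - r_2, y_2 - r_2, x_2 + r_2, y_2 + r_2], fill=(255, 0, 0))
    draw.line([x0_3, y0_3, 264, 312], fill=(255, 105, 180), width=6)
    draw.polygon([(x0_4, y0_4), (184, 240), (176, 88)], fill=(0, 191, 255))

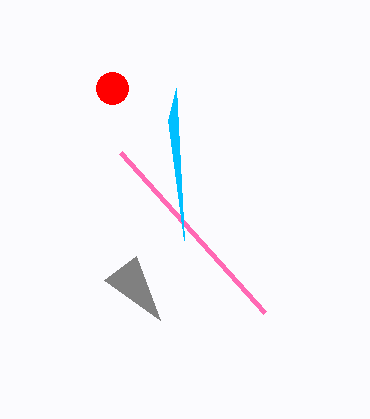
x1_1 = 104
y1_1 = 280
x_2 = 112
y_2 = 88
r_2 = 16
x0_3 = 120
y0_3 = 152
x0_4 = 168
y0_4 = 120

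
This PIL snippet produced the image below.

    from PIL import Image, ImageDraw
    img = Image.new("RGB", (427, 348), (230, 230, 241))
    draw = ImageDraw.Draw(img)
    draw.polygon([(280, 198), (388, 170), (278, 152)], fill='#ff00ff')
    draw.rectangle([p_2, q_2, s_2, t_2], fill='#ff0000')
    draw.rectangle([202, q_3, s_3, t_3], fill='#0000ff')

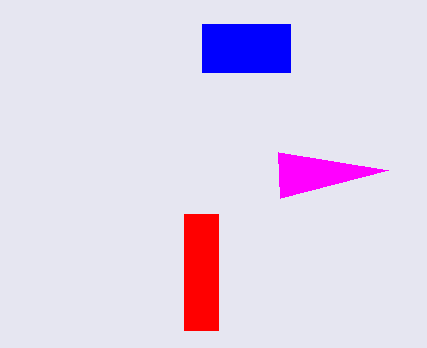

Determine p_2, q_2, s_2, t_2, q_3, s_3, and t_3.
p_2 = 184
q_2 = 214
s_2 = 218
t_2 = 330
q_3 = 24
s_3 = 290
t_3 = 72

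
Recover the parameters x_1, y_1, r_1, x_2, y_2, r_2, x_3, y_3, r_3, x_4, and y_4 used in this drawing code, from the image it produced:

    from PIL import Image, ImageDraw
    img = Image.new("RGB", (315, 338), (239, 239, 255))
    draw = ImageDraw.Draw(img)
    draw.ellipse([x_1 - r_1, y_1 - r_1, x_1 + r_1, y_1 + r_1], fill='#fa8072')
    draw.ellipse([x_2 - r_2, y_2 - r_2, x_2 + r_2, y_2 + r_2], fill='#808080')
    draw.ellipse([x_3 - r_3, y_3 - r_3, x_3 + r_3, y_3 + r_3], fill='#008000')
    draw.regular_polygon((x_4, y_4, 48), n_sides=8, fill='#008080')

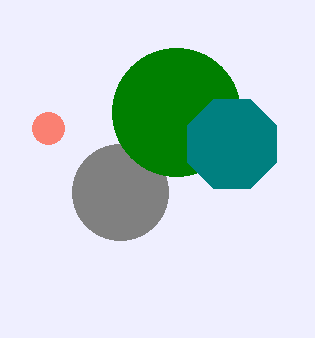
x_1 = 48, y_1 = 128, r_1 = 16, x_2 = 120, y_2 = 192, r_2 = 48, x_3 = 176, y_3 = 112, r_3 = 64, x_4 = 232, y_4 = 144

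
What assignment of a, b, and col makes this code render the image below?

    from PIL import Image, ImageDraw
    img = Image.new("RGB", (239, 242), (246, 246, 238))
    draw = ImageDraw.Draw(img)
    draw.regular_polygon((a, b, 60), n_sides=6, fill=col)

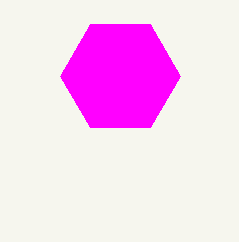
a = 120, b = 76, col = 'magenta'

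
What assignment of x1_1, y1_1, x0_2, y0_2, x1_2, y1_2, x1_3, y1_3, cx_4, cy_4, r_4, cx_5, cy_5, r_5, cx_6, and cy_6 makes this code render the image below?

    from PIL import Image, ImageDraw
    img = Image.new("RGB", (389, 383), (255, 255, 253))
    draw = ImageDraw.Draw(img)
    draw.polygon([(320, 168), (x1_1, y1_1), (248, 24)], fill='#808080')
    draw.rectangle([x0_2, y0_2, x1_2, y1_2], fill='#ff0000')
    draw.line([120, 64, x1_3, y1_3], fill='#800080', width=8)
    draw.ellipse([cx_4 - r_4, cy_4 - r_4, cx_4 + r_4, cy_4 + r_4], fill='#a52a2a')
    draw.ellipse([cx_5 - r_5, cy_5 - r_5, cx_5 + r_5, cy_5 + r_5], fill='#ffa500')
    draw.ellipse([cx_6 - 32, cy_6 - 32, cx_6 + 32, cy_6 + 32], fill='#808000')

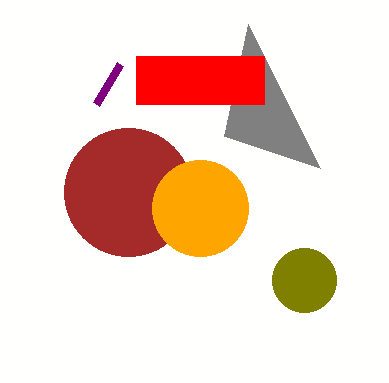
x1_1 = 224; y1_1 = 136; x0_2 = 136; y0_2 = 56; x1_2 = 264; y1_2 = 104; x1_3 = 96; y1_3 = 104; cx_4 = 128; cy_4 = 192; r_4 = 64; cx_5 = 200; cy_5 = 208; r_5 = 48; cx_6 = 304; cy_6 = 280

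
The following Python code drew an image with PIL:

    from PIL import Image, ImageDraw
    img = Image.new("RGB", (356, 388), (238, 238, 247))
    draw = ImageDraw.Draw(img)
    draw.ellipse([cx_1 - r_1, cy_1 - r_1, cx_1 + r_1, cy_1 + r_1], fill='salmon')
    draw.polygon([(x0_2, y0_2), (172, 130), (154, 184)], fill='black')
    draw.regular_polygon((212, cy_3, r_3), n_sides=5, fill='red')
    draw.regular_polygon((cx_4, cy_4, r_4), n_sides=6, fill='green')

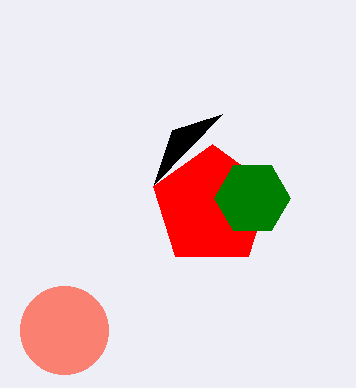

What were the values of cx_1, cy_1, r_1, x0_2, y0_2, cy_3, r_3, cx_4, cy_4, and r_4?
cx_1 = 64, cy_1 = 330, r_1 = 44, x0_2 = 222, y0_2 = 114, cy_3 = 206, r_3 = 62, cx_4 = 252, cy_4 = 198, r_4 = 38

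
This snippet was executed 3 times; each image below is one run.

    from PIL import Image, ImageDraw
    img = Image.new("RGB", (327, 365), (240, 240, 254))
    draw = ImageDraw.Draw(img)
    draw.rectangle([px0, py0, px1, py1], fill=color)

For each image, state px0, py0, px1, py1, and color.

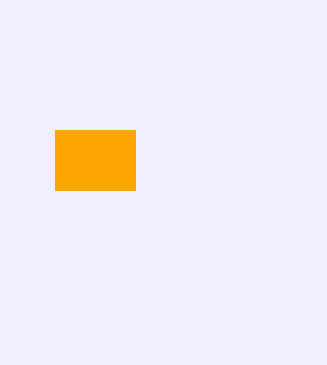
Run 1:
px0 = 55, py0 = 130, px1 = 135, py1 = 190, color = 'orange'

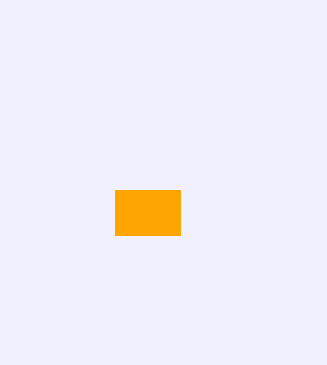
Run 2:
px0 = 115
py0 = 190
px1 = 180
py1 = 235
color = 'orange'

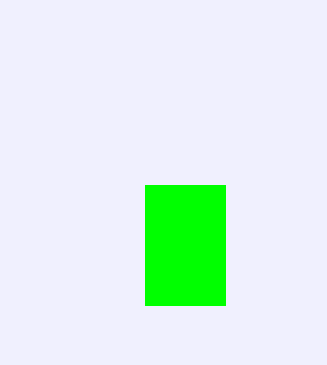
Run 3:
px0 = 145
py0 = 185
px1 = 225
py1 = 305
color = 'lime'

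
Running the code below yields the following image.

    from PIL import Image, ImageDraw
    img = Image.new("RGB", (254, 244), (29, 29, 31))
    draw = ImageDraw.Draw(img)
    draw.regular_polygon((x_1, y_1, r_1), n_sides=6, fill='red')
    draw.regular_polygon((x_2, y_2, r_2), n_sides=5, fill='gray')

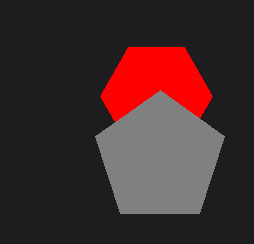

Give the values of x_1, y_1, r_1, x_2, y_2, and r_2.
x_1 = 156
y_1 = 96
r_1 = 56
x_2 = 160
y_2 = 158
r_2 = 68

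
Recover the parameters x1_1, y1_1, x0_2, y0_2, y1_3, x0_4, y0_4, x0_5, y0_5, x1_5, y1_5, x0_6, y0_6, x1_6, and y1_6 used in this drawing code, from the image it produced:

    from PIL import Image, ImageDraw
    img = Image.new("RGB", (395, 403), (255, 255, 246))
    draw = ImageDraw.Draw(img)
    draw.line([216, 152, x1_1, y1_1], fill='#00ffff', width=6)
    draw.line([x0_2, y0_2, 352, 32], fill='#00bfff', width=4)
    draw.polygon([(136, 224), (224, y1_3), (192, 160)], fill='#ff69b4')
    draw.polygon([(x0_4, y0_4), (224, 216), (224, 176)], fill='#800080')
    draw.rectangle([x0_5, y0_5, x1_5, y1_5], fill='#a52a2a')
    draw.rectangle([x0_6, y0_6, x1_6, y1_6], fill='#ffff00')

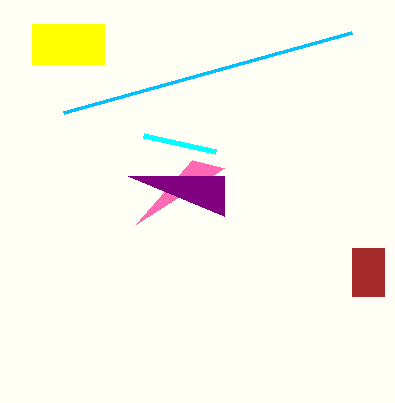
x1_1 = 144, y1_1 = 136, x0_2 = 64, y0_2 = 112, y1_3 = 168, x0_4 = 128, y0_4 = 176, x0_5 = 352, y0_5 = 248, x1_5 = 384, y1_5 = 296, x0_6 = 32, y0_6 = 24, x1_6 = 104, y1_6 = 64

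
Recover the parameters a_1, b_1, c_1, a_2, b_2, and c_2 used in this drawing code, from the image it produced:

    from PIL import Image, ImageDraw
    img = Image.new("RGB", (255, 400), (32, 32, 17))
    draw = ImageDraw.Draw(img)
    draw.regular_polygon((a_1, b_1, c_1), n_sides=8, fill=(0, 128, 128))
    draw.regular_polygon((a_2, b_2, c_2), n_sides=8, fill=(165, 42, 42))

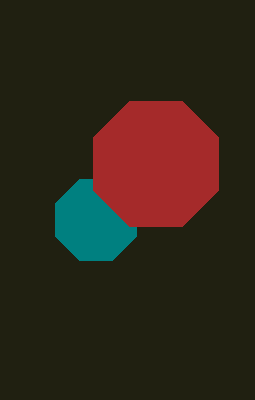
a_1 = 96, b_1 = 220, c_1 = 44, a_2 = 156, b_2 = 164, c_2 = 68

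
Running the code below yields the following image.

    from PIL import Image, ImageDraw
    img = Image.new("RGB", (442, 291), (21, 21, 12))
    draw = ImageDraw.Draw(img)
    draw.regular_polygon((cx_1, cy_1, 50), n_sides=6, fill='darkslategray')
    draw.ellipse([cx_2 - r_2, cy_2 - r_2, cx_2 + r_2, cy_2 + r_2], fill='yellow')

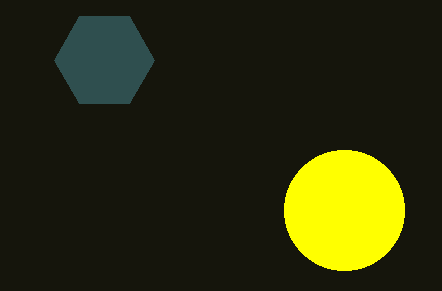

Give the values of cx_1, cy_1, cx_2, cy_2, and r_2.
cx_1 = 104, cy_1 = 60, cx_2 = 344, cy_2 = 210, r_2 = 60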